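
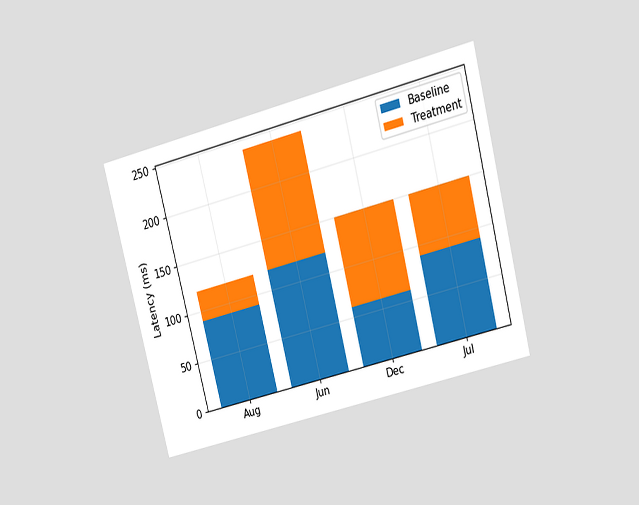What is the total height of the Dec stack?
The chart is tilted about 14° counter-clockwise and viewed at a slight angle. The Dec stack's top reaches 150ms on the y-axis.

150ms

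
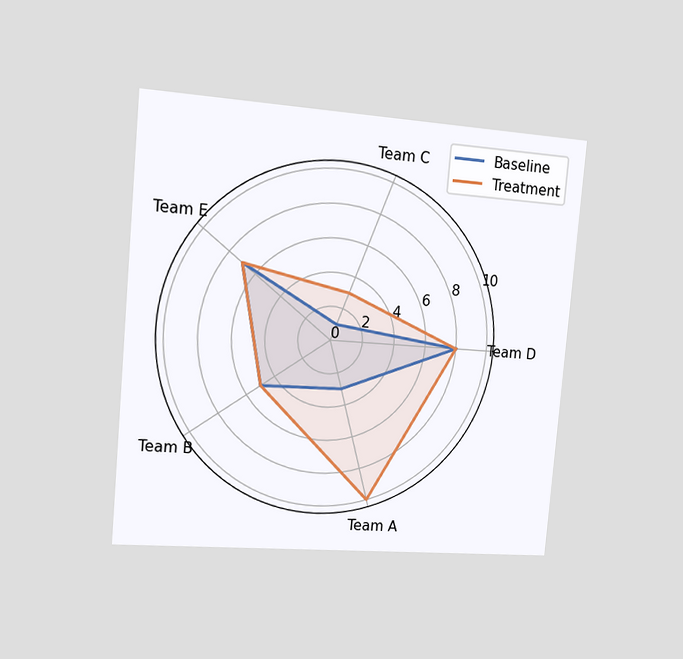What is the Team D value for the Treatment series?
The chart is tilted about 5° clockwise and viewed slightly from the left. On the Team D axis, Treatment reaches 8.

8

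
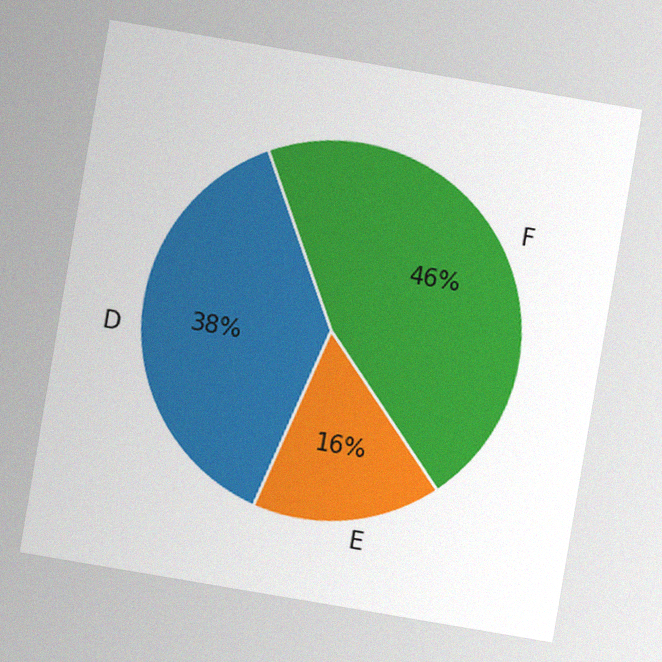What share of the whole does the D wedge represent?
The chart is tilted about 10° clockwise, with some photo noise. The D slice takes up 38% of the pie.

38%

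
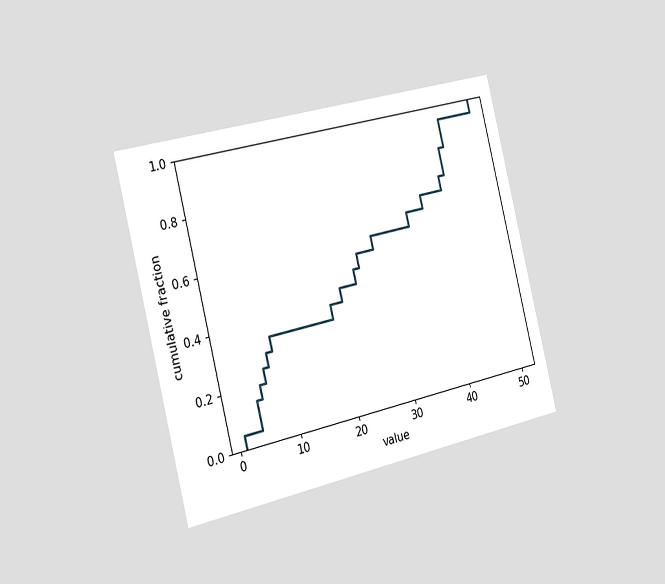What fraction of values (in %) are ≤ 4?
The chart is tilted about 14° counter-clockwise and viewed slightly from the left. At x=4 the ECDF step is at 15%.

15%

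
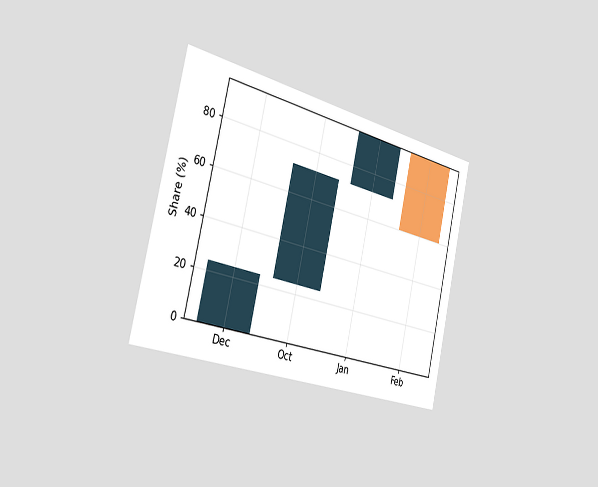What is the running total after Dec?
The chart is tilted about 13° clockwise and viewed slightly from the left. After Dec the running total reaches 24%.

24%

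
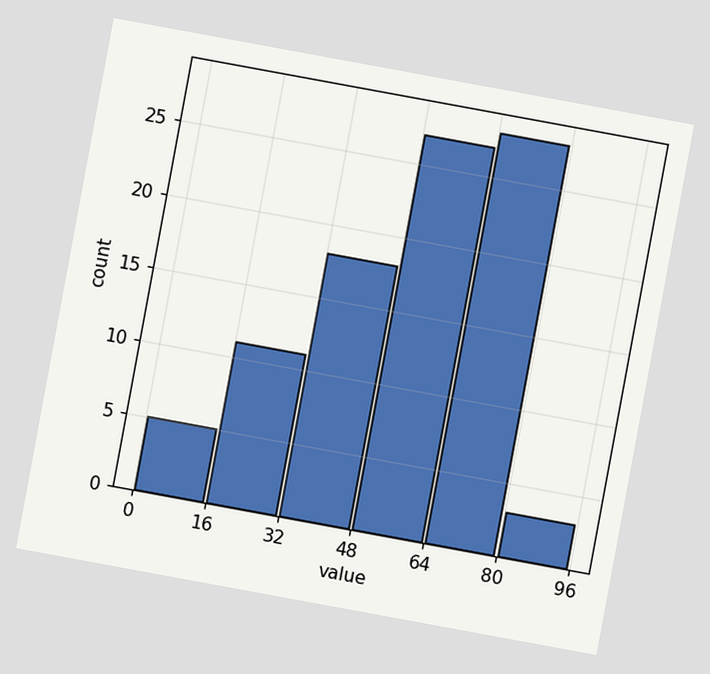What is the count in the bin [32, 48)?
18

The chart is tilted about 10° clockwise. The [32, 48) bin has height 18.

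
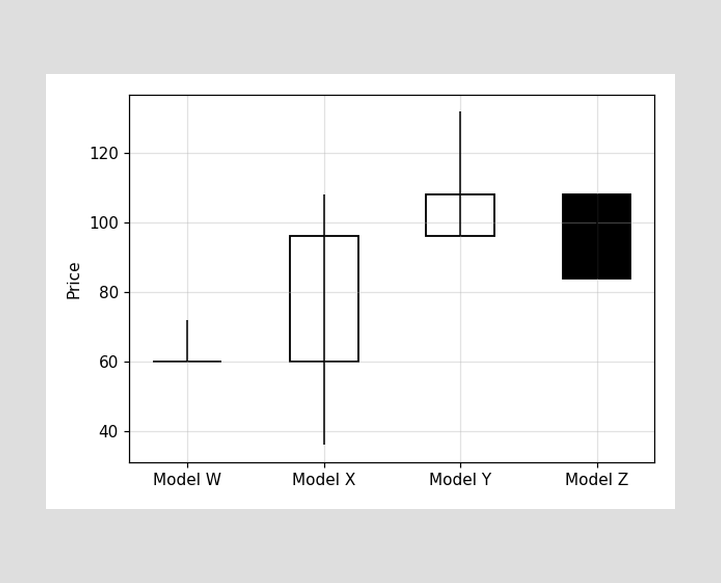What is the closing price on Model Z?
The Model Z candle closes at 84.

84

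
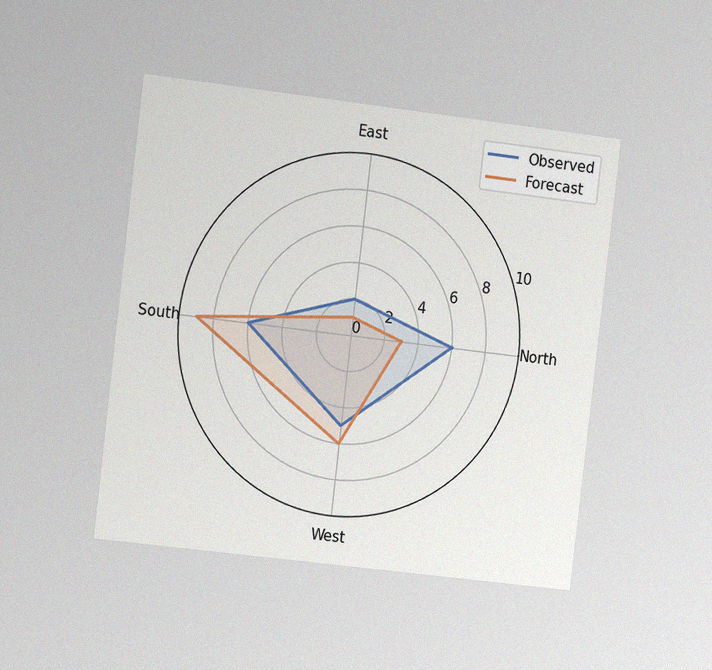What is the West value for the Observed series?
5

The chart is tilted about 7° clockwise and viewed slightly from the left, with some photo noise. On the West axis, Observed reaches 5.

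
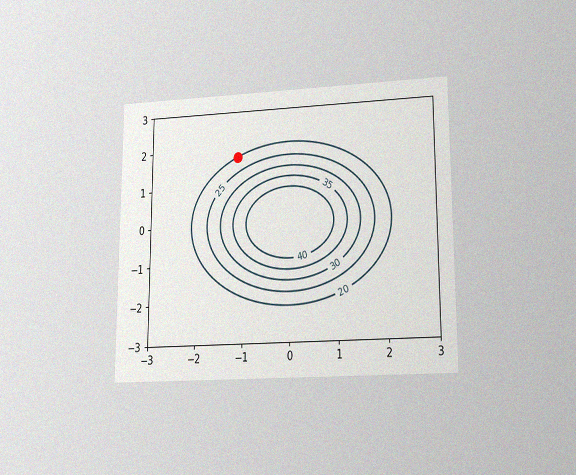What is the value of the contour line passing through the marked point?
20

The chart is viewed at a slight angle, with some photo noise. The marked point sits on the contour labelled 20.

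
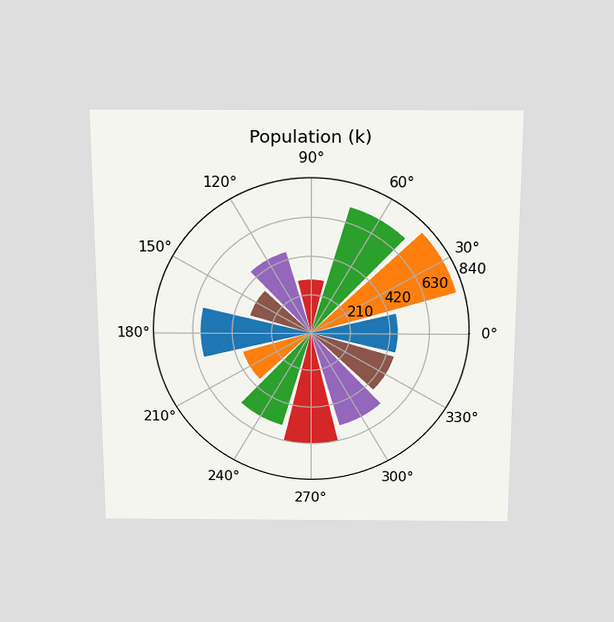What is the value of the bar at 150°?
The chart is viewed slightly from above. The bar at 150° reaches 336k on the radial axis.

336k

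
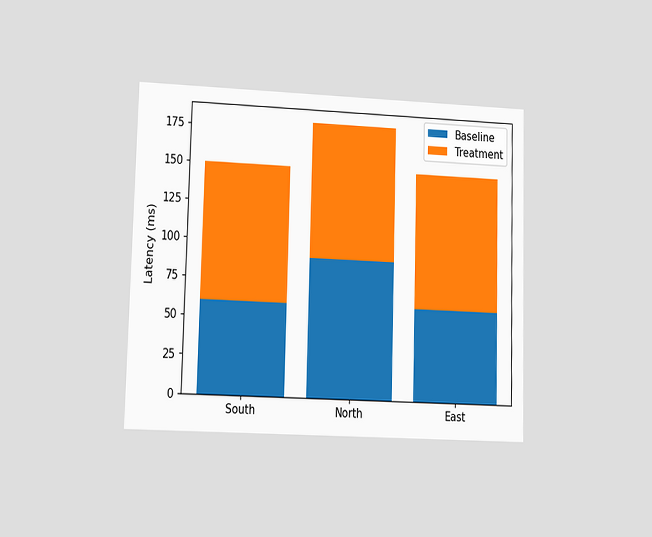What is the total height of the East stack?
150ms

The chart is viewed at a slight angle. The East stack's top reaches 150ms on the y-axis.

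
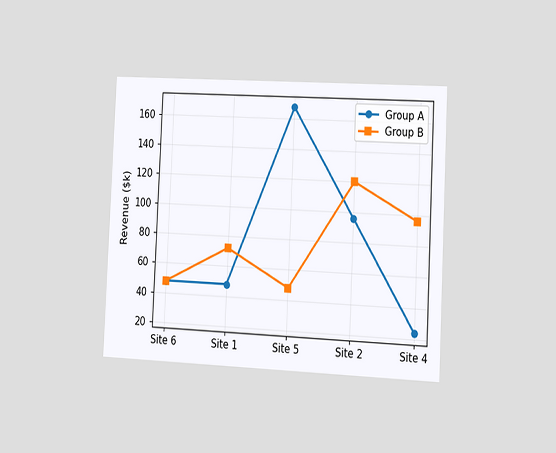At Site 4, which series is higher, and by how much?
The chart is tilted about 3° clockwise and viewed slightly from the right. At Site 4, Group B sits above the other line by $72k.

Group B, by $72k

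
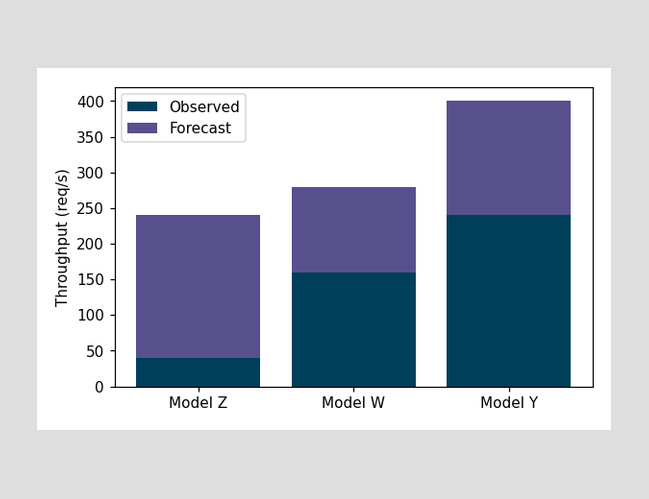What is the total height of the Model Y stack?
400req/s

The Model Y stack's top reaches 400req/s on the y-axis.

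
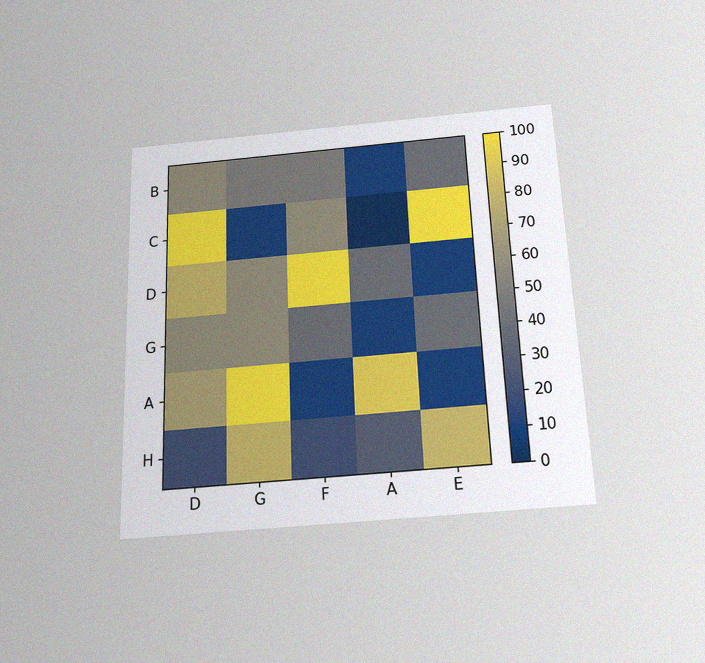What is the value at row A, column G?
100

The chart is tilted about 2° counter-clockwise and viewed slightly from below, with some photo noise. Matching cell (A, G) against the colorbar gives 100.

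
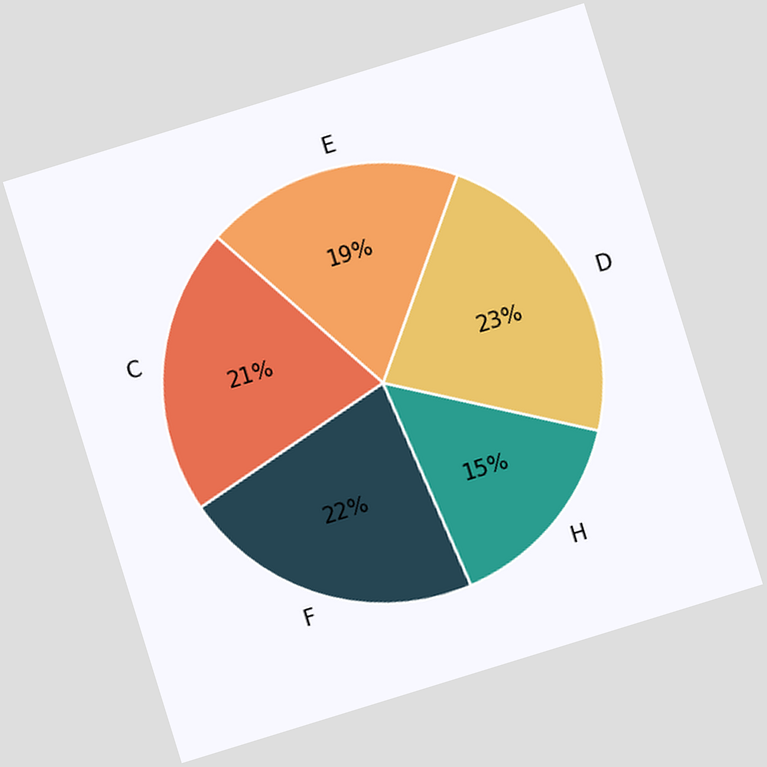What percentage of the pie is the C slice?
The chart is tilted about 17° counter-clockwise. The C slice takes up 21% of the pie.

21%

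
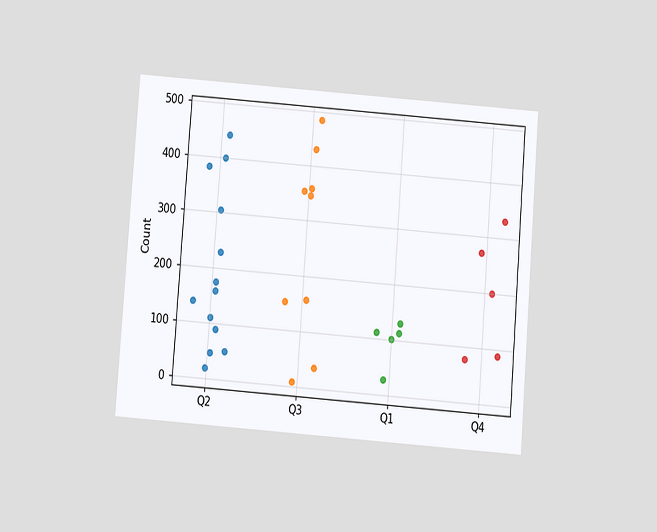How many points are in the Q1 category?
5

The chart is tilted about 4° clockwise and viewed slightly from below. Counting the markers in the Q1 column gives 5.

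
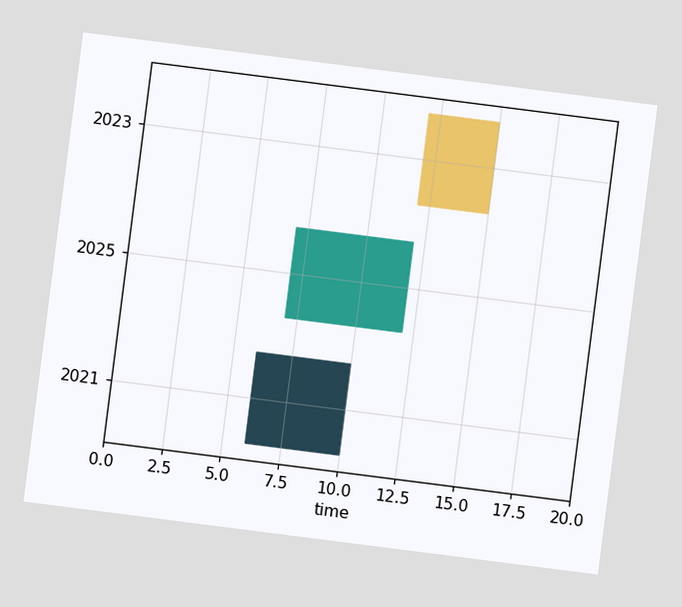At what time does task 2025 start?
The chart is tilted about 7° clockwise. The 2025 bar begins at t=7.

7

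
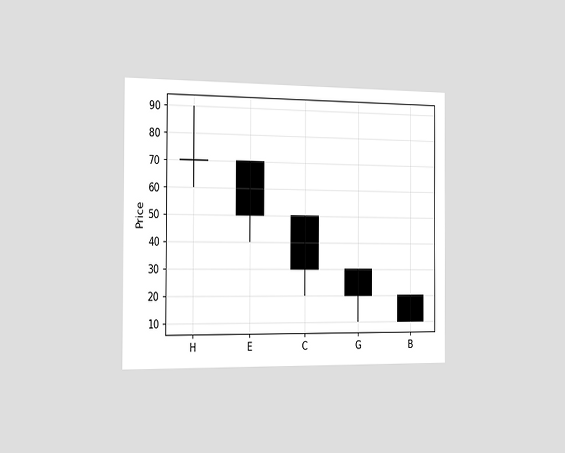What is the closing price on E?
50

The chart is viewed slightly from the left. The E candle closes at 50.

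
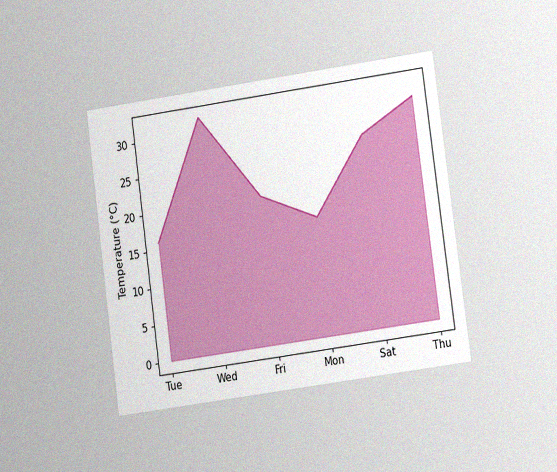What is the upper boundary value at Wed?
32°C

The chart is tilted about 8° counter-clockwise and viewed at a slight angle, with some photo noise. At Wed the upper boundary is at 32°C.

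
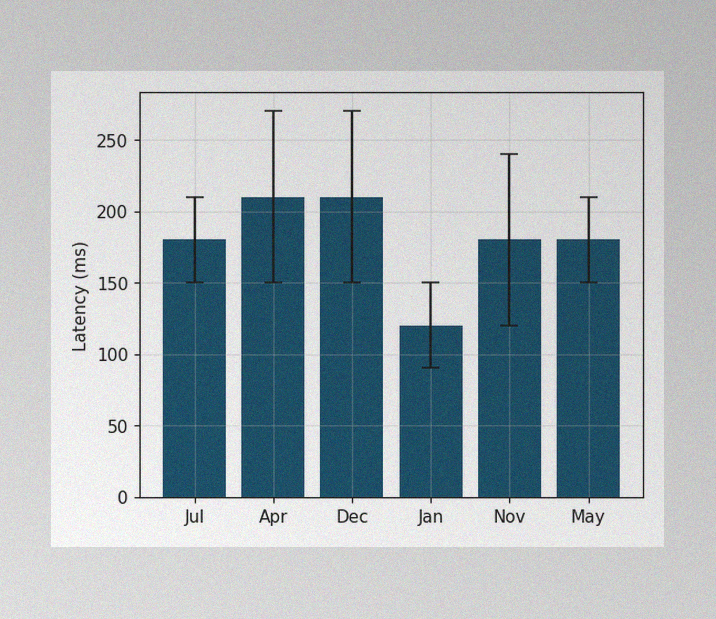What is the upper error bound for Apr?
270ms

The image has some photo noise and uneven lighting. The Apr bar's upper whisker reaches 270ms.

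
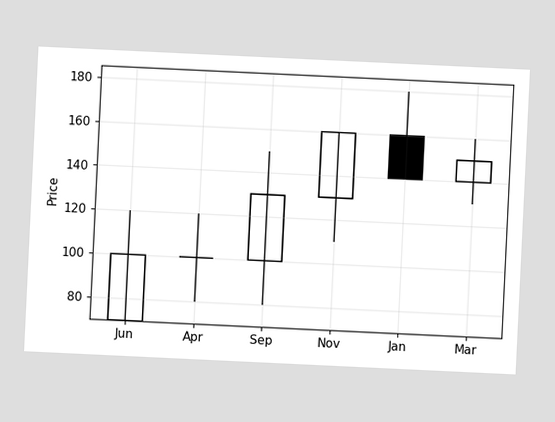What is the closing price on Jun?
The chart is tilted about 3° clockwise. The Jun candle closes at 100.

100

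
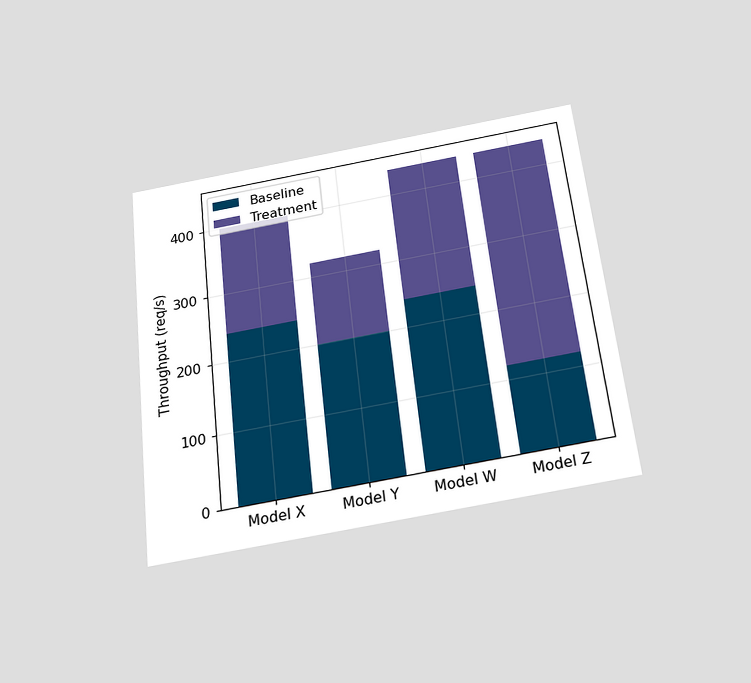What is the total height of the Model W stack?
The chart is tilted about 6° counter-clockwise and viewed slightly from below. The Model W stack's top reaches 440req/s on the y-axis.

440req/s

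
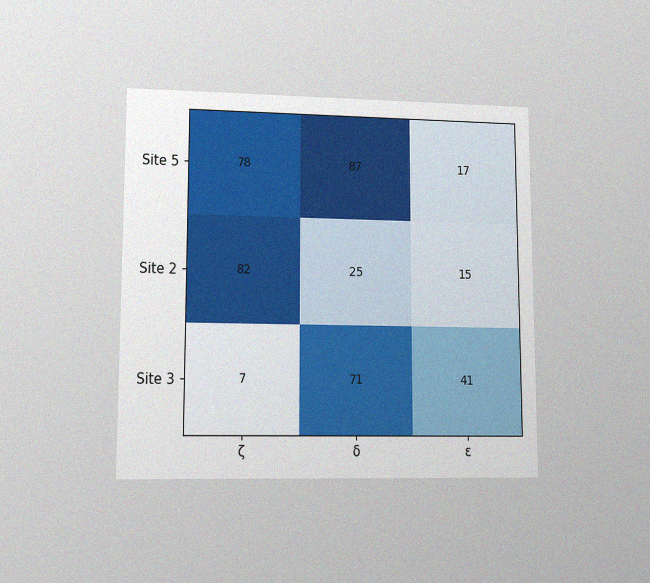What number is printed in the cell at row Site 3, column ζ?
7

The chart is viewed at a slight angle, with some photo noise. The (Site 3, ζ) cell reads 7.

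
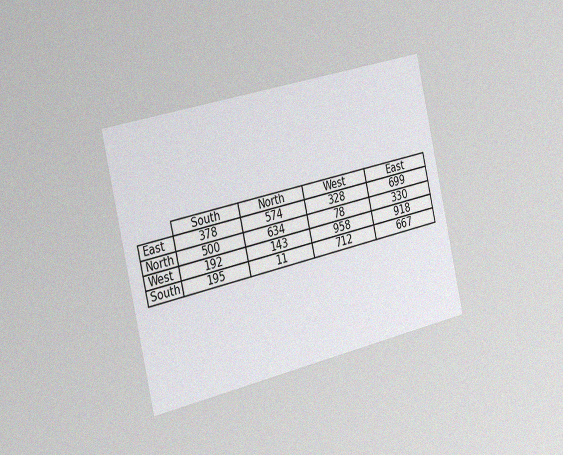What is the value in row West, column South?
The chart is tilted about 13° counter-clockwise and viewed slightly from the left, with some photo noise. The (West, South) cell reads 192.

192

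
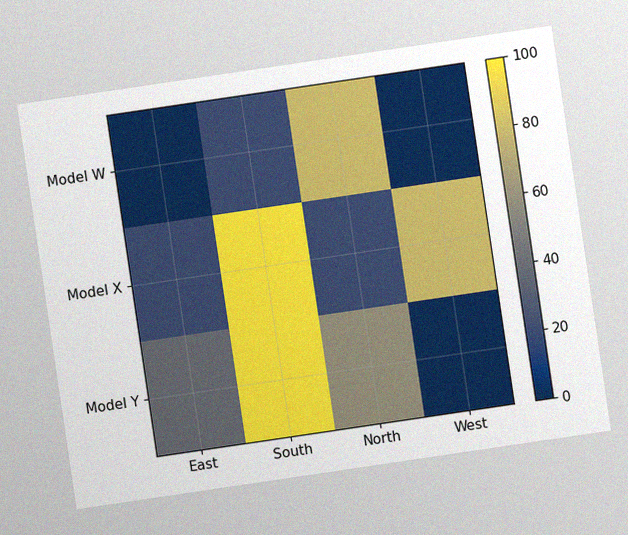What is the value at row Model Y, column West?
0

The chart is tilted about 8° counter-clockwise, with some photo noise. Matching cell (Model Y, West) against the colorbar gives 0.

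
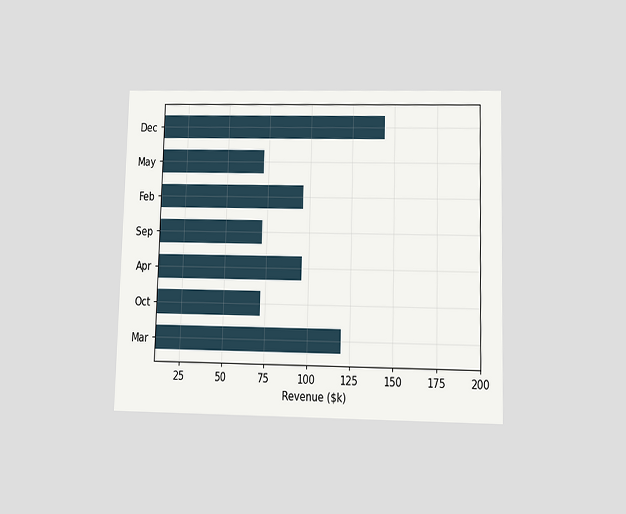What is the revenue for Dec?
$144k

The chart is viewed slightly from below. Reading along the chart's x-axis, the Dec bar reaches $144k.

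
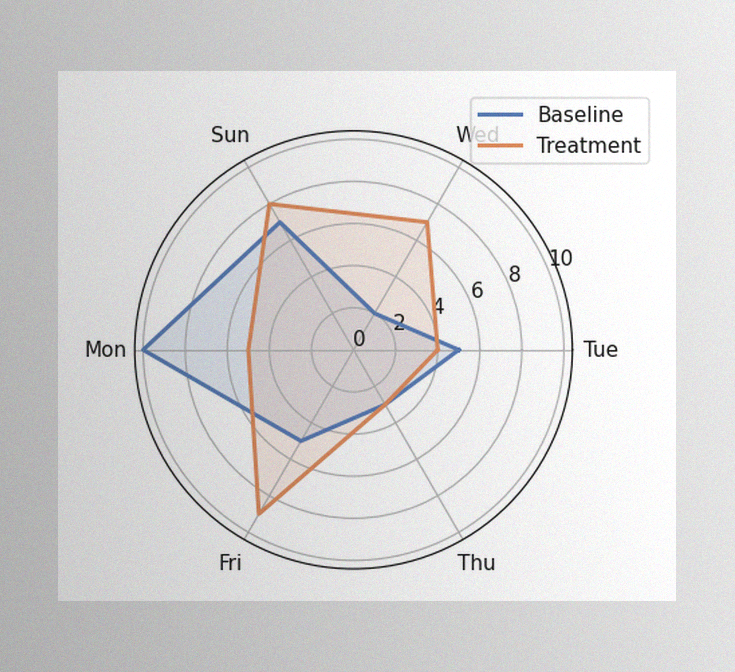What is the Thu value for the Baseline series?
3

The image has some photo noise and uneven lighting. On the Thu axis, Baseline reaches 3.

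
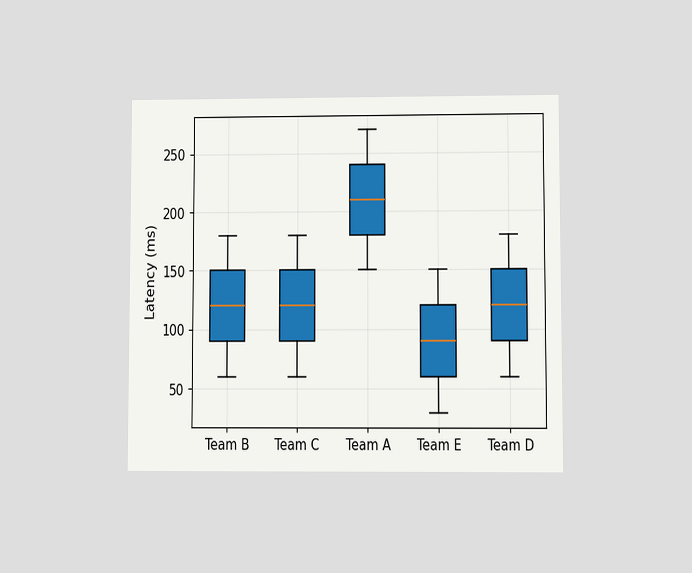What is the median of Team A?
210ms

The chart is viewed at a slight angle. The median line in the Team A box sits at 210ms.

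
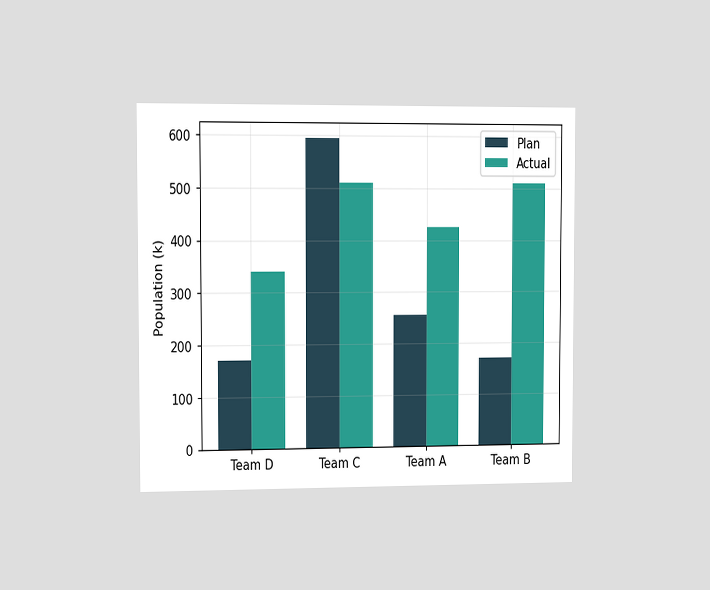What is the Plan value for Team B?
The chart is viewed slightly from the left. The Plan bar at Team B reaches 170k on the y-axis.

170k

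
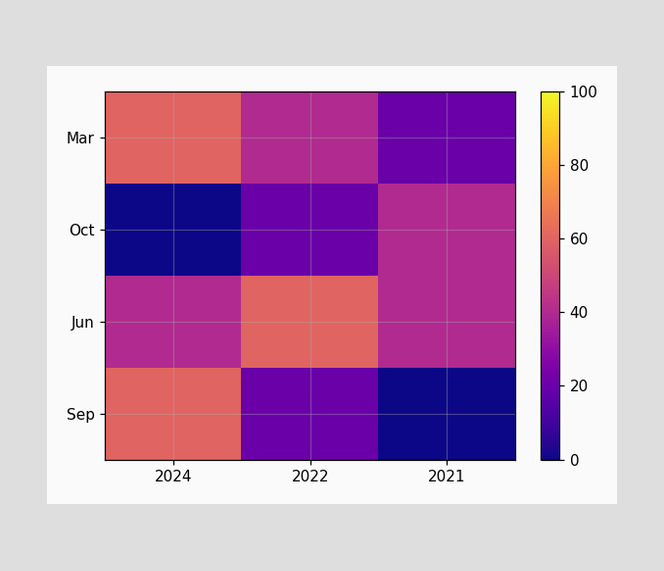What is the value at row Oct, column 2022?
20

Matching cell (Oct, 2022) against the colorbar gives 20.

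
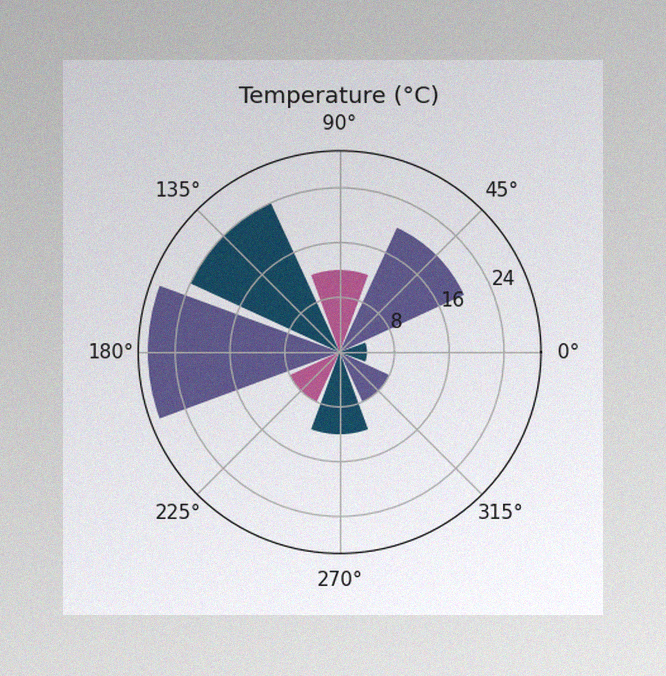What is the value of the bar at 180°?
28°C

The image has some photo noise and uneven lighting. The bar at 180° reaches 28°C on the radial axis.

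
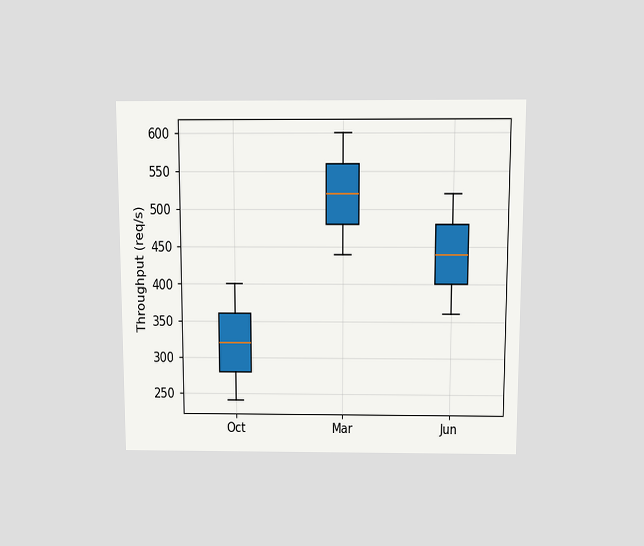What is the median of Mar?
The chart is viewed slightly from above. The median line in the Mar box sits at 520req/s.

520req/s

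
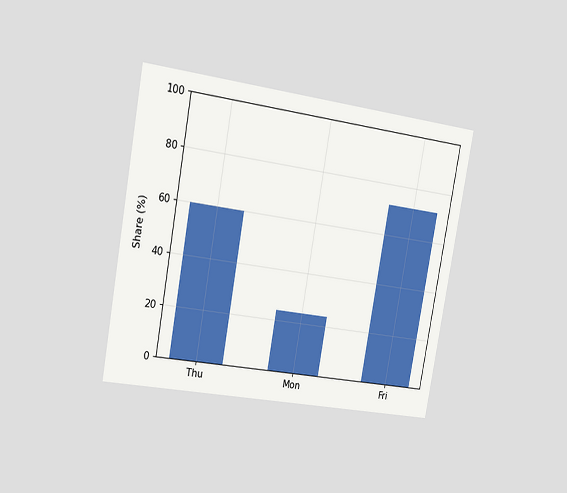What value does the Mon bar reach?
The chart is tilted about 10° clockwise and viewed slightly from the left. Reading along the chart's y-axis, the Mon bar reaches 24%.

24%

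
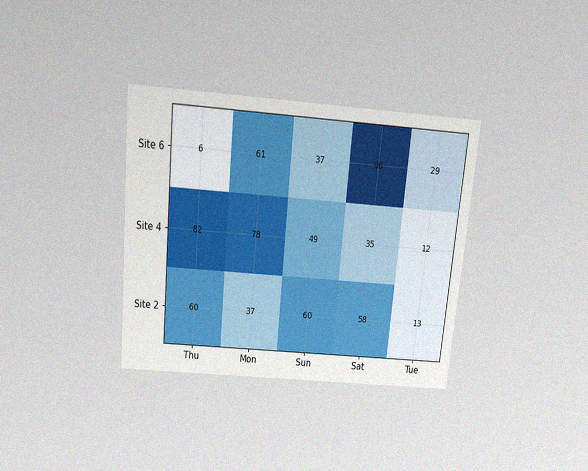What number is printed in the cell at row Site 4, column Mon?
78

The chart is tilted about 5° clockwise and viewed slightly from above, with some photo noise. The (Site 4, Mon) cell reads 78.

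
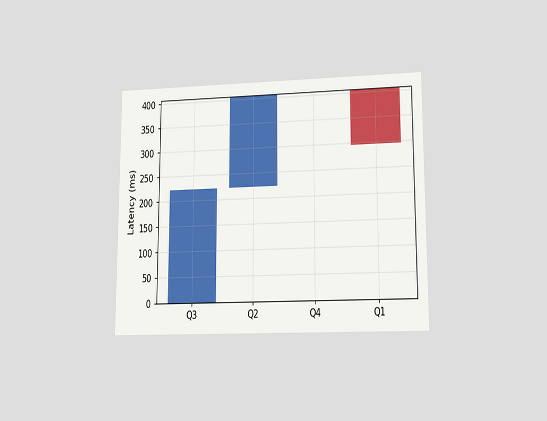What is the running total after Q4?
407ms

The chart is viewed at a slight angle. After Q4 the running total reaches 407ms.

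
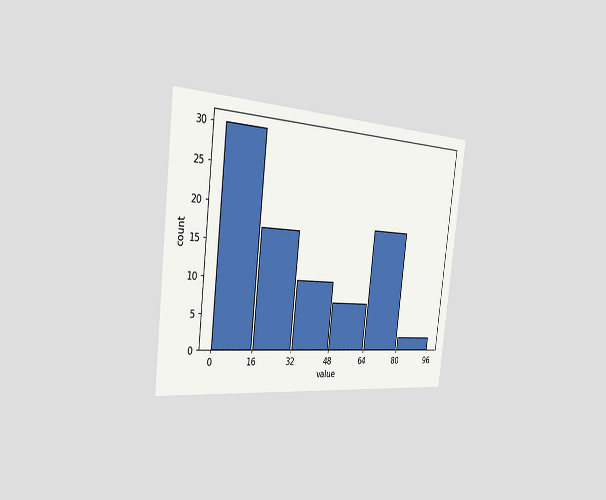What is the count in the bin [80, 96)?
The chart is tilted about 7° clockwise and viewed slightly from the left. The [80, 96) bin has height 2.

2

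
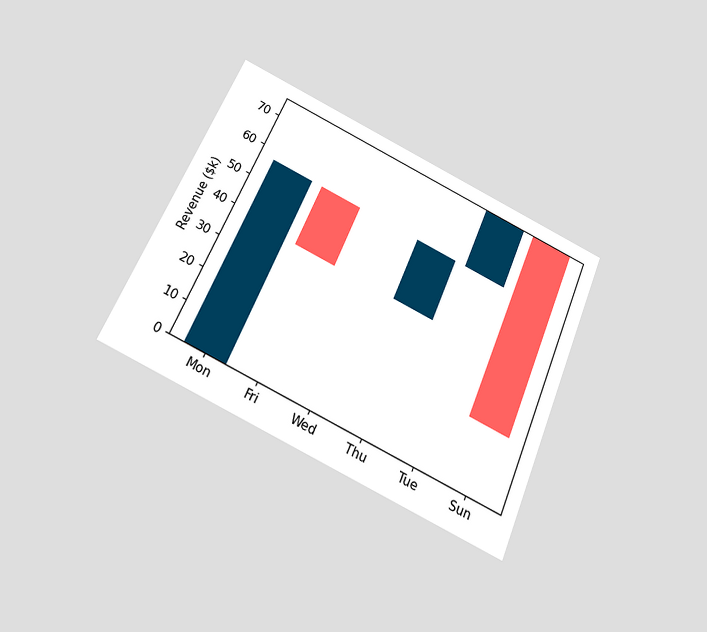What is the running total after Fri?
The chart is tilted about 24° clockwise and viewed slightly from below. After Fri the running total reaches $38k.

$38k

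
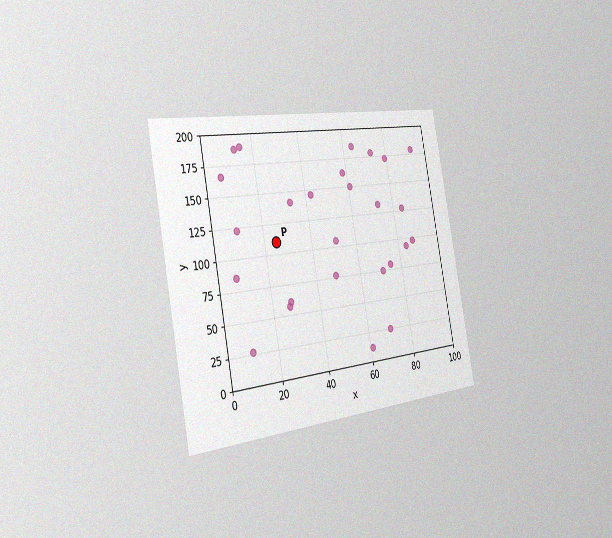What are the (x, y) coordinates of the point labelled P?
(25, 110)

The chart is tilted about 11° counter-clockwise and viewed slightly from the left, with some photo noise. Following the gridlines from P to each axis, P sits at (25, 110).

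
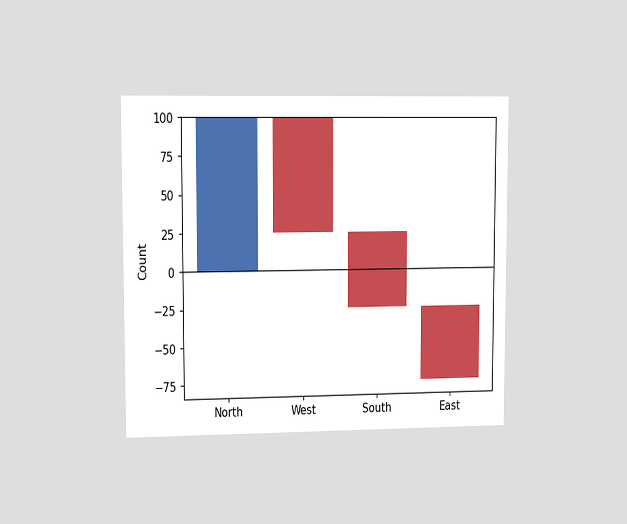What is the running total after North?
The chart is viewed at a slight angle. After North the running total reaches 100.

100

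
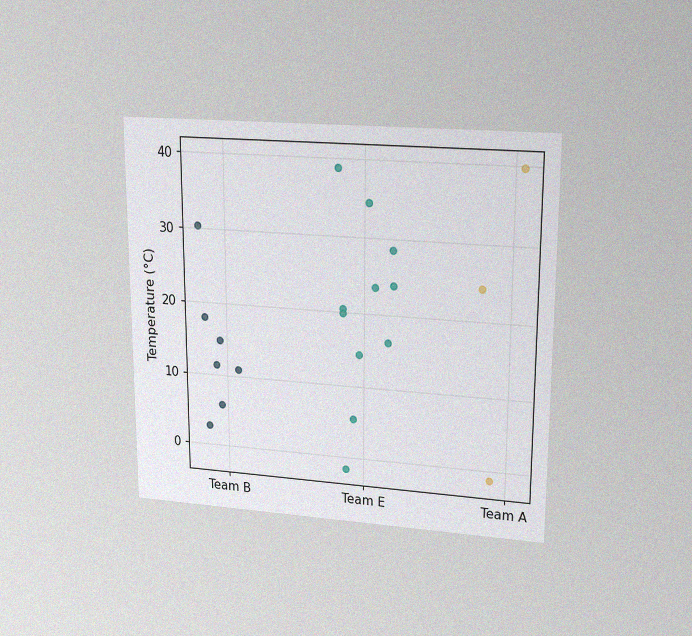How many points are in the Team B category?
7

The chart is viewed at a slight angle, with some photo noise. Counting the markers in the Team B column gives 7.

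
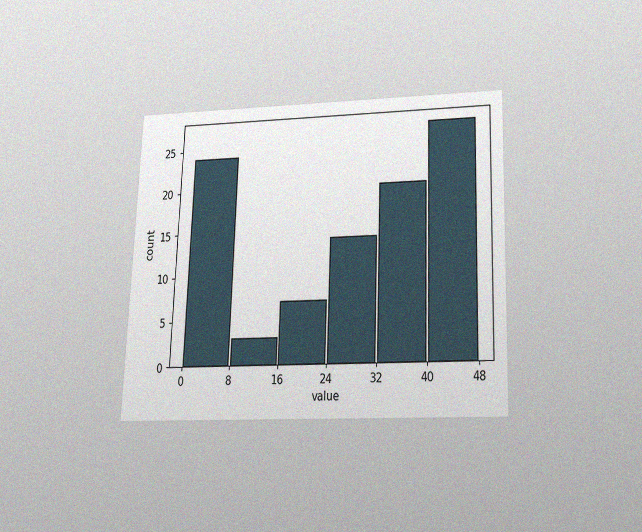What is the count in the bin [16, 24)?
The chart is tilted about 2° clockwise and viewed slightly from below, with some photo noise. The [16, 24) bin has height 7.

7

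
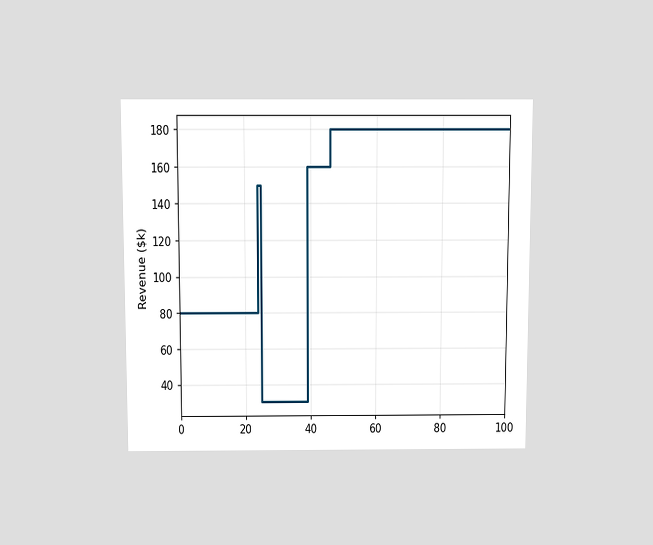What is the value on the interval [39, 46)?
$160k

The chart is viewed slightly from above. On [39, 46) the step sits at $160k.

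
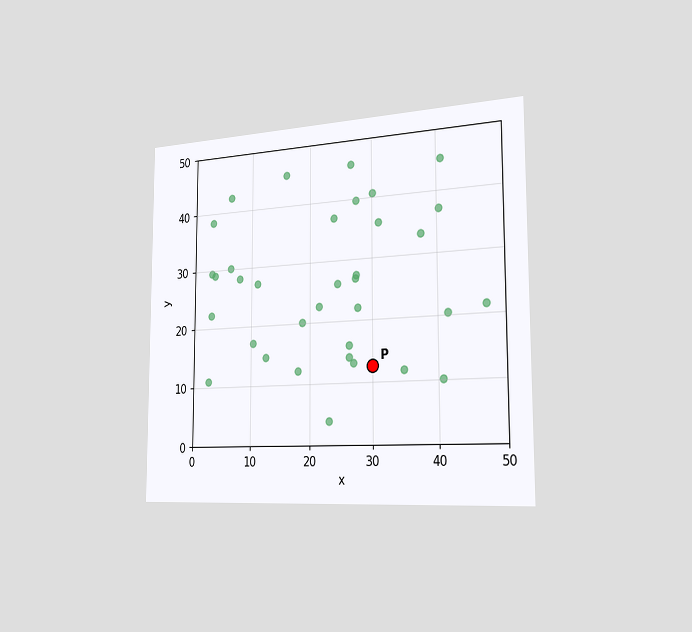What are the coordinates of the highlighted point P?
(30, 12.5)

The chart is viewed slightly from the right. Following the gridlines from P to each axis, P sits at (30, 12.5).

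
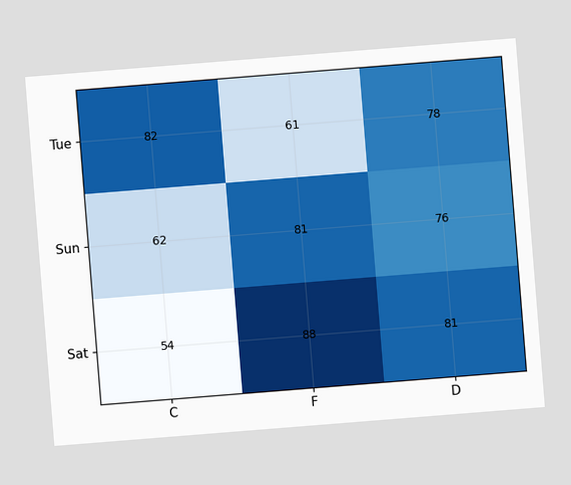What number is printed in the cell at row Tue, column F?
61

The chart is tilted about 5° counter-clockwise. The (Tue, F) cell reads 61.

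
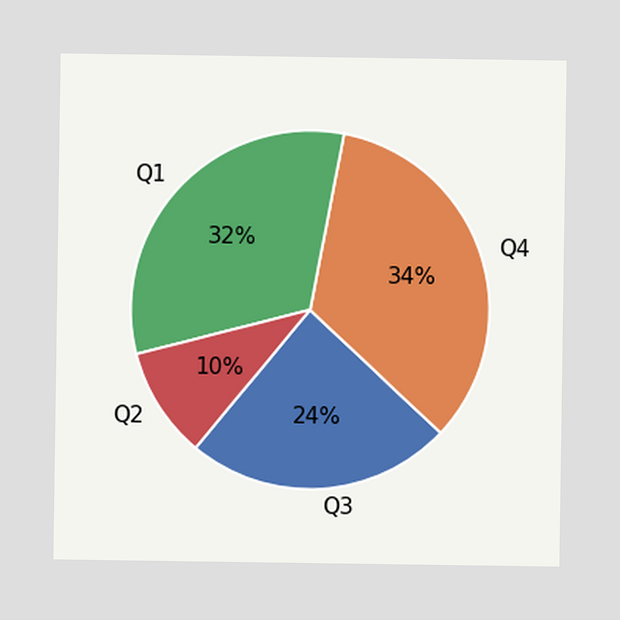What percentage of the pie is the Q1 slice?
The Q1 slice takes up 32% of the pie.

32%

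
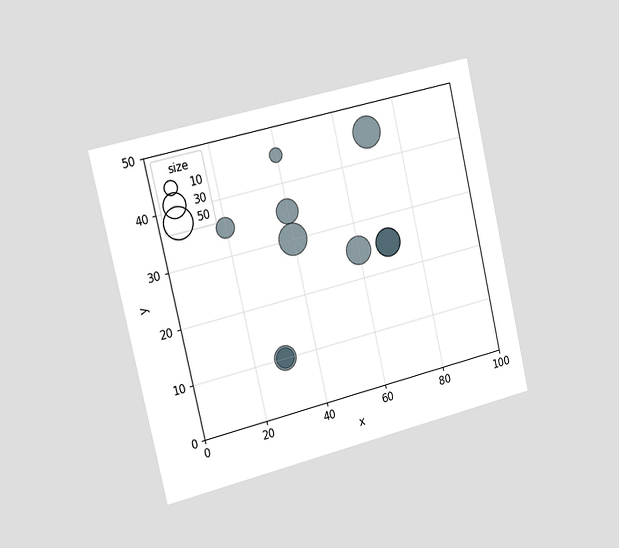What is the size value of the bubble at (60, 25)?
The chart is tilted about 13° counter-clockwise and viewed slightly from the left. Matching the bubble at (60, 25) against the size legend gives 40.

40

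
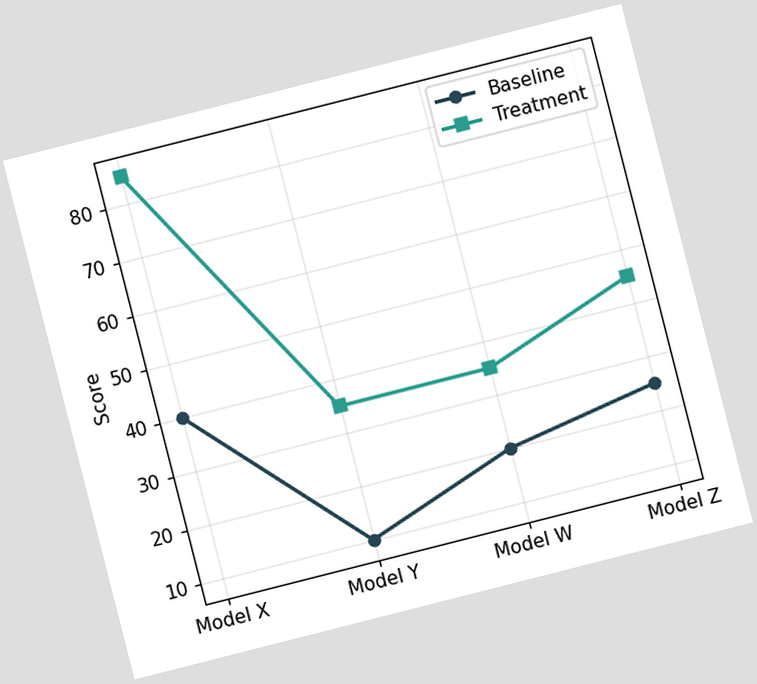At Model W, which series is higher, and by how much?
The chart is tilted about 14° counter-clockwise. At Model W, Treatment sits above the other line by 15.

Treatment, by 15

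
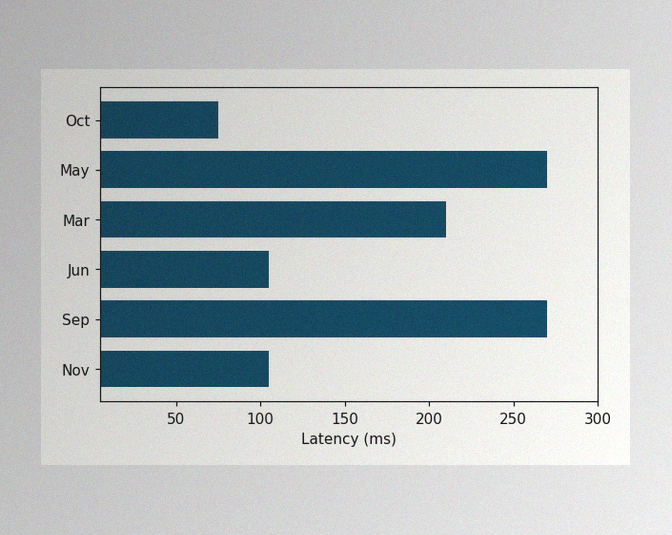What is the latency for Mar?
210ms

The image has some photo noise and uneven lighting. Reading along the chart's x-axis, the Mar bar reaches 210ms.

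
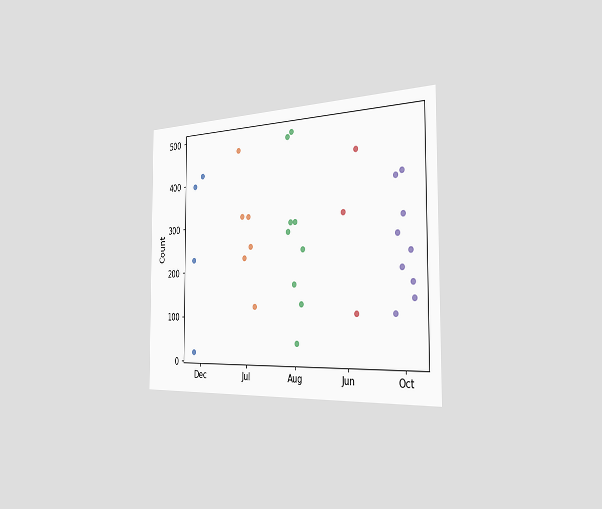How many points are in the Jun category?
3

The chart is viewed slightly from the right. Counting the markers in the Jun column gives 3.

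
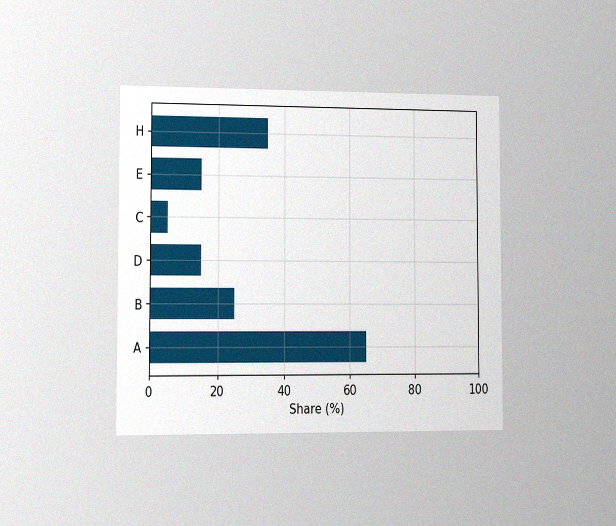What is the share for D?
The chart is viewed slightly from the left, with some photo noise. Reading along the chart's x-axis, the D bar reaches 15%.

15%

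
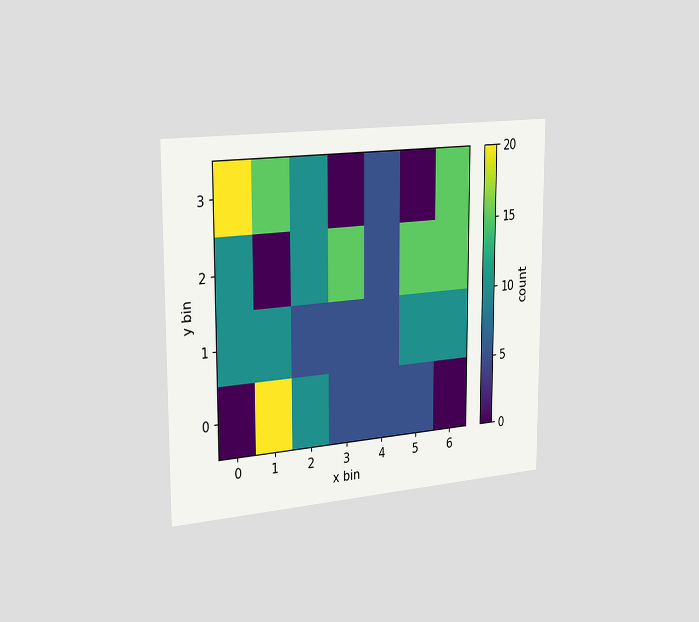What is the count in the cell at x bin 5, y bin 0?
5

The chart is viewed slightly from the left. Matching the cell (5, 0) against the colorbar gives 5.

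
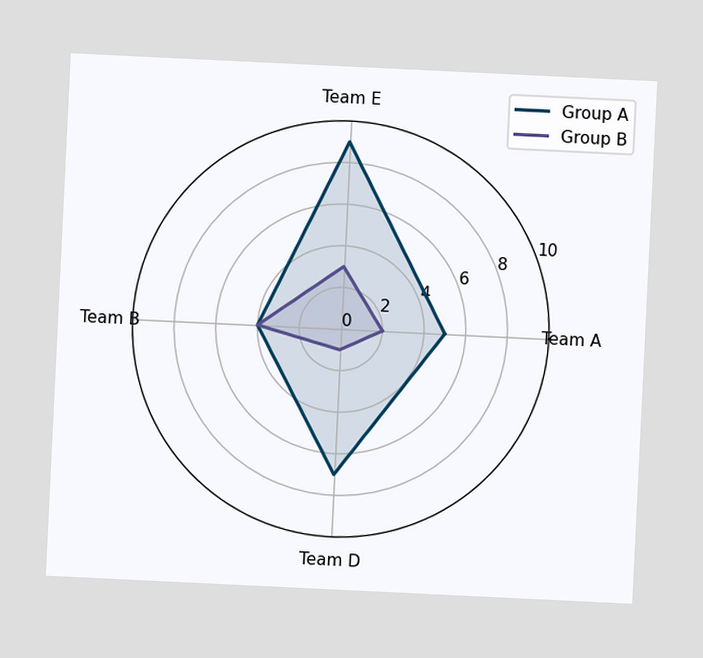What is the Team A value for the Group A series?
5

The chart is tilted about 3° clockwise. On the Team A axis, Group A reaches 5.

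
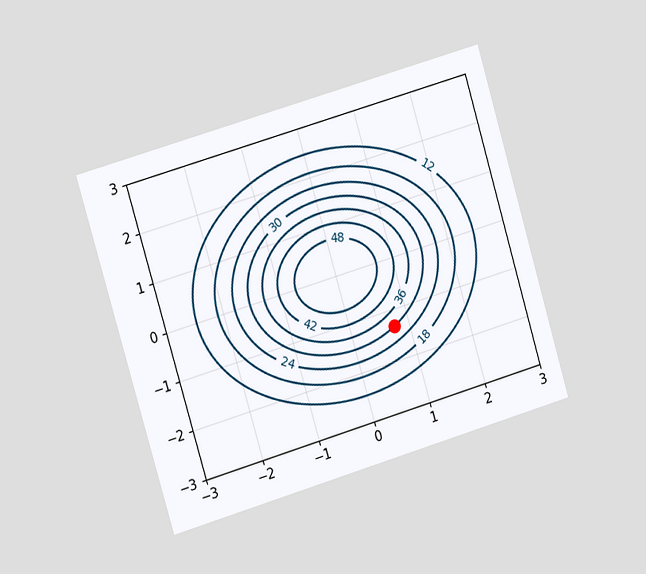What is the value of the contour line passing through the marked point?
The chart is tilted about 17° counter-clockwise and viewed at a slight angle. The marked point sits on the contour labelled 30.

30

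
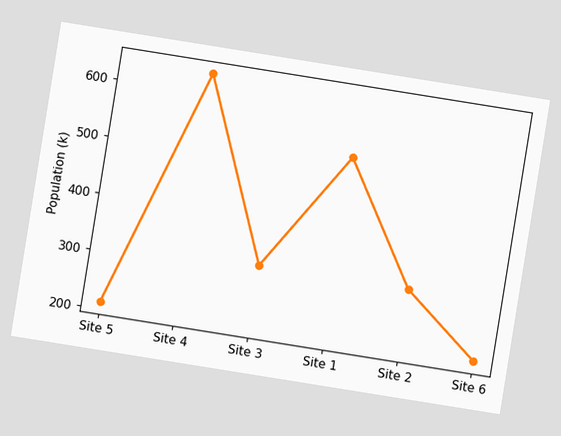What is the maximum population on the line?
The chart is tilted about 9° clockwise. The highest point is at Site 4, and reading across to the y-axis gives 636k.

636k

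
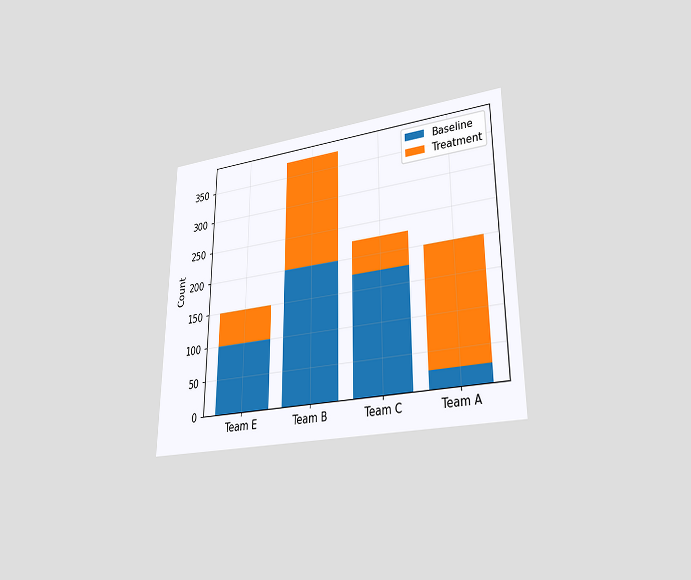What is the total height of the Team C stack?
The chart is viewed at a slight angle. The Team C stack's top reaches 225 on the y-axis.

225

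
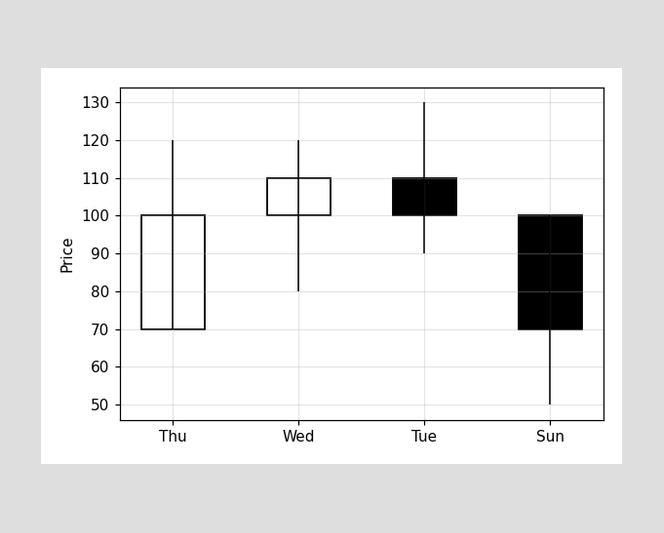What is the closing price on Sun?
70

The Sun candle closes at 70.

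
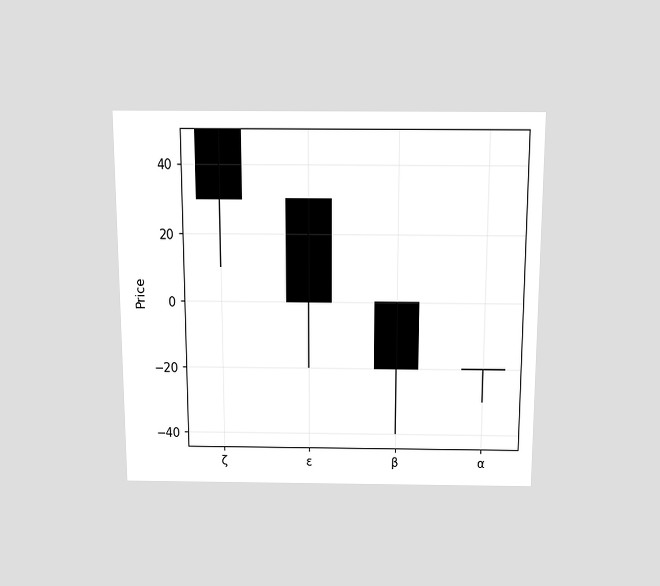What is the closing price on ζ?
The chart is viewed slightly from above. The ζ candle closes at 30.

30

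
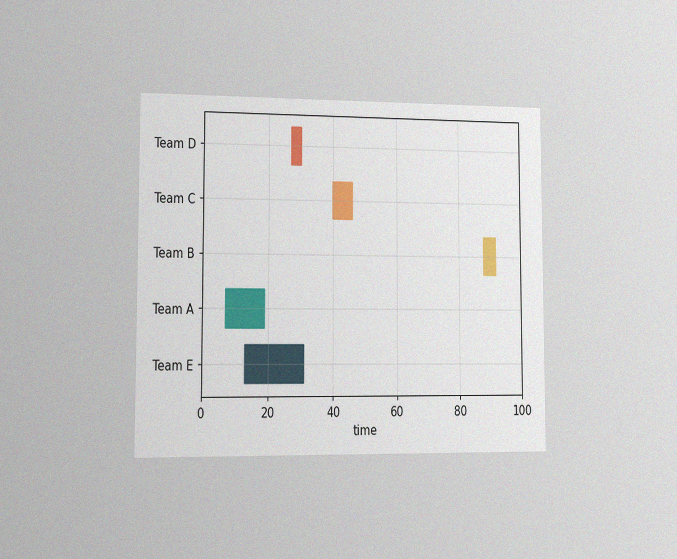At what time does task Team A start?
7

The chart is viewed slightly from the left, with some photo noise. The Team A bar begins at t=7.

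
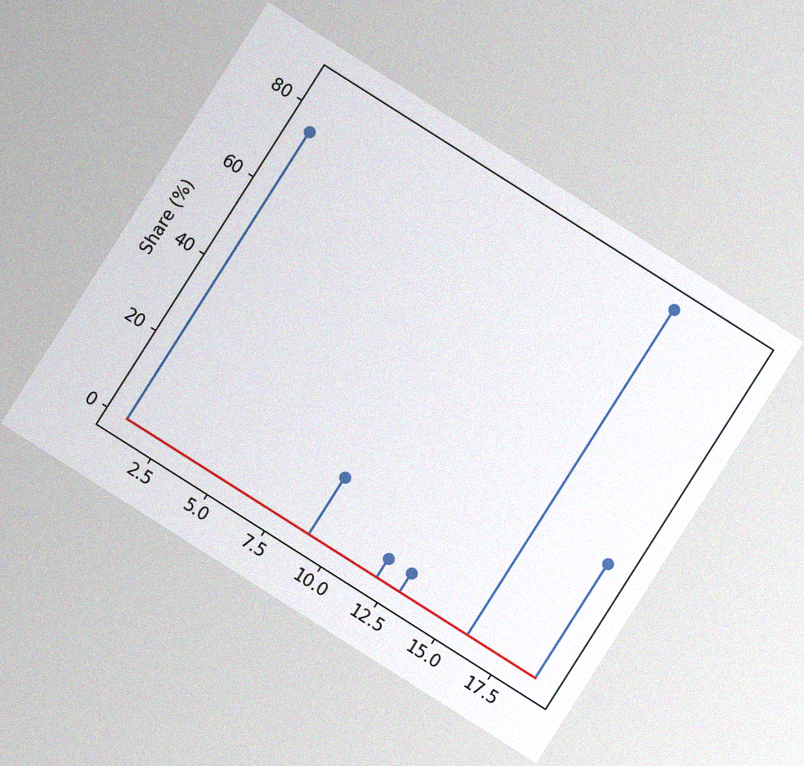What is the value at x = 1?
The chart is tilted about 32° clockwise, with some photo noise. The stem at x=1 reaches 75%.

75%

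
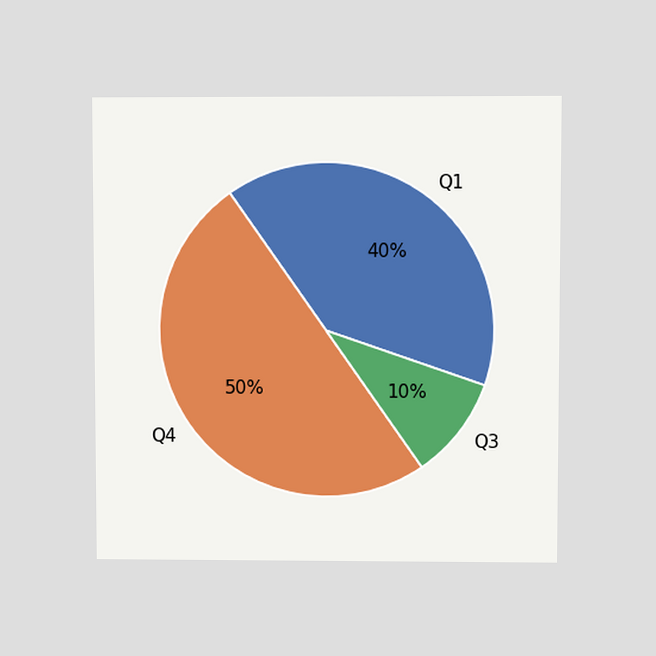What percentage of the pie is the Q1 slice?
The chart is viewed at a slight angle. The Q1 slice takes up 40% of the pie.

40%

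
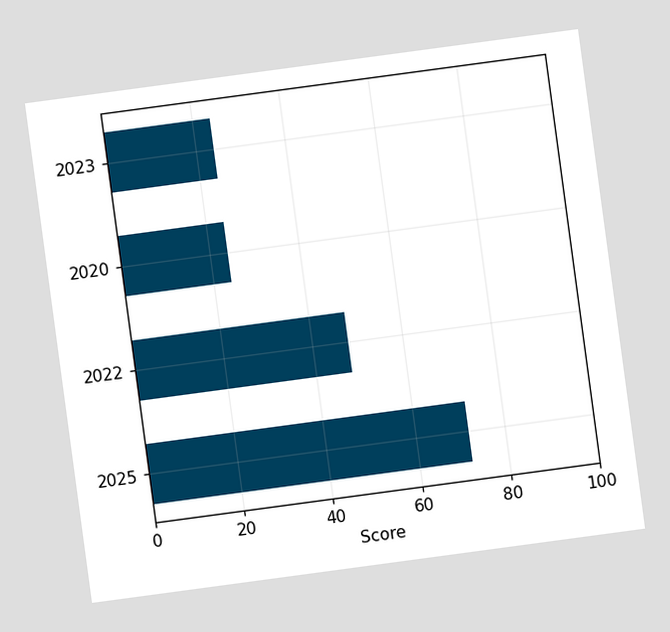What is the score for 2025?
72

The chart is tilted about 8° counter-clockwise. Reading along the chart's x-axis, the 2025 bar reaches 72.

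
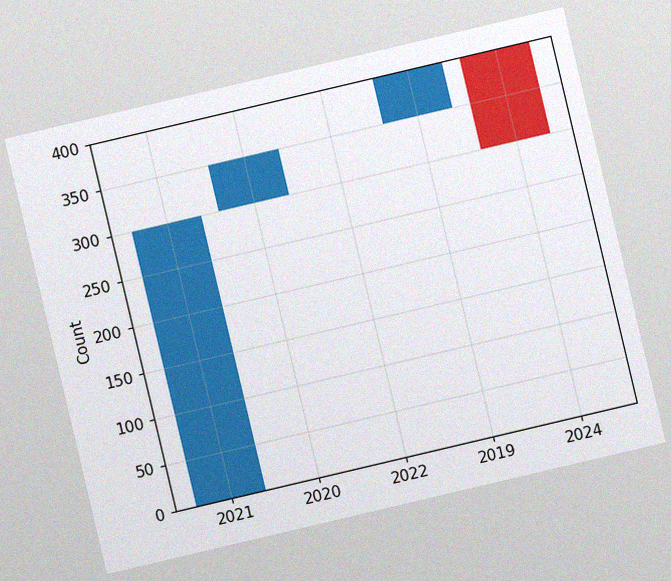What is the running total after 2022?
The chart is tilted about 13° counter-clockwise, with some photo noise. After 2022 the running total reaches 350.

350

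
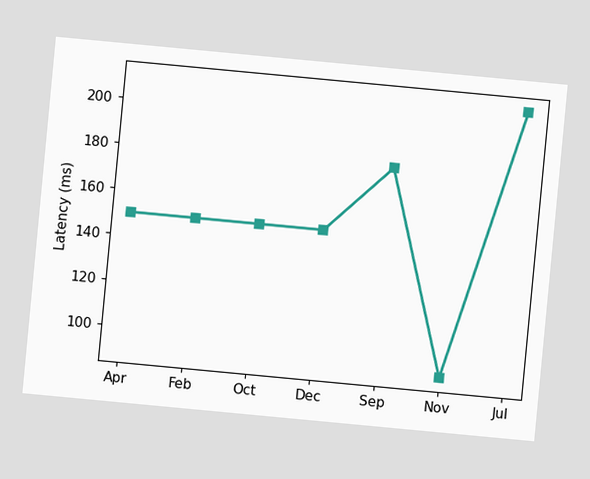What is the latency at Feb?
150ms

The chart is tilted about 5° clockwise. At Feb, the line is at 150ms.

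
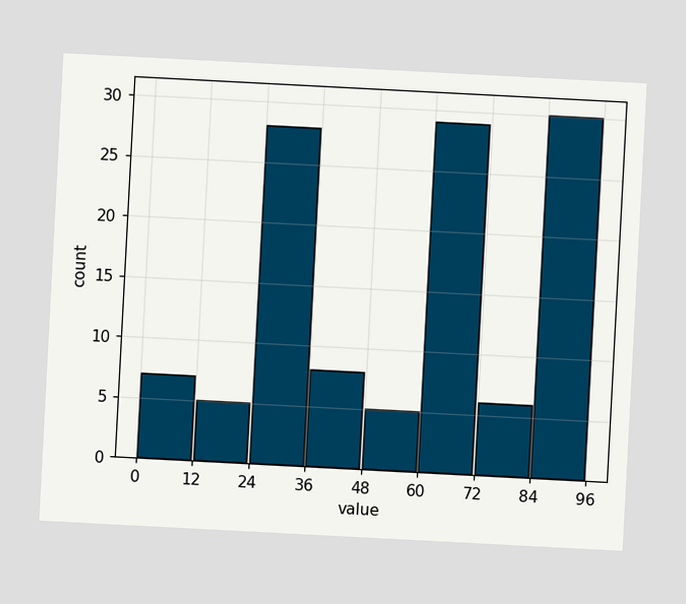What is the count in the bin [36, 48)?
8

The chart is tilted about 3° clockwise. The [36, 48) bin has height 8.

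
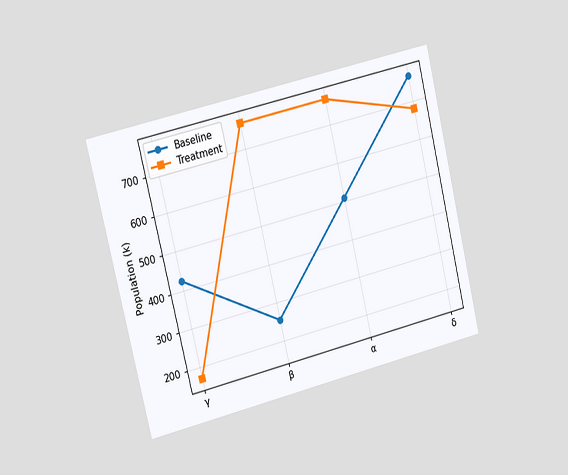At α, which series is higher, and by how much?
Treatment, by 255k

The chart is tilted about 14° counter-clockwise and viewed slightly from the left. At α, Treatment sits above the other line by 255k.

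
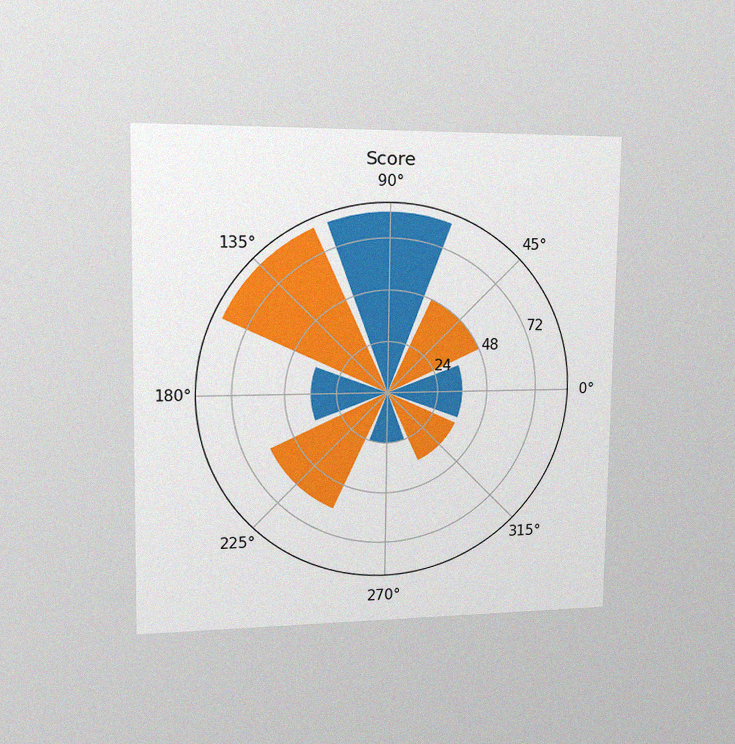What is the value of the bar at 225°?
60

The chart is viewed slightly from the left, with some photo noise. The bar at 225° reaches 60 on the radial axis.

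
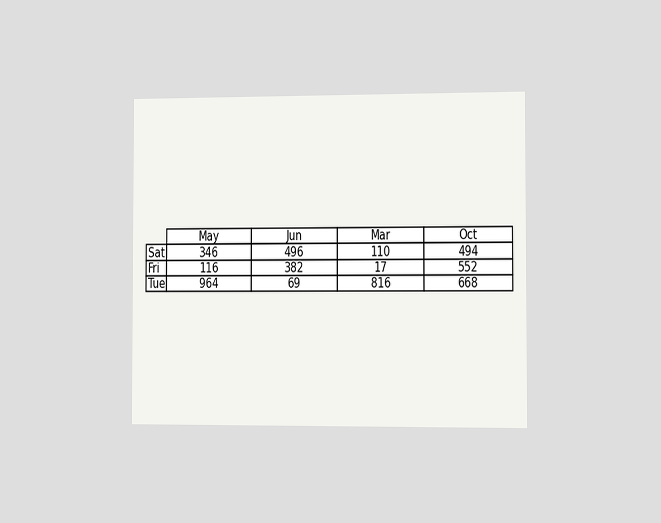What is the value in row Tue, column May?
The chart is viewed slightly from the right. The (Tue, May) cell reads 964.

964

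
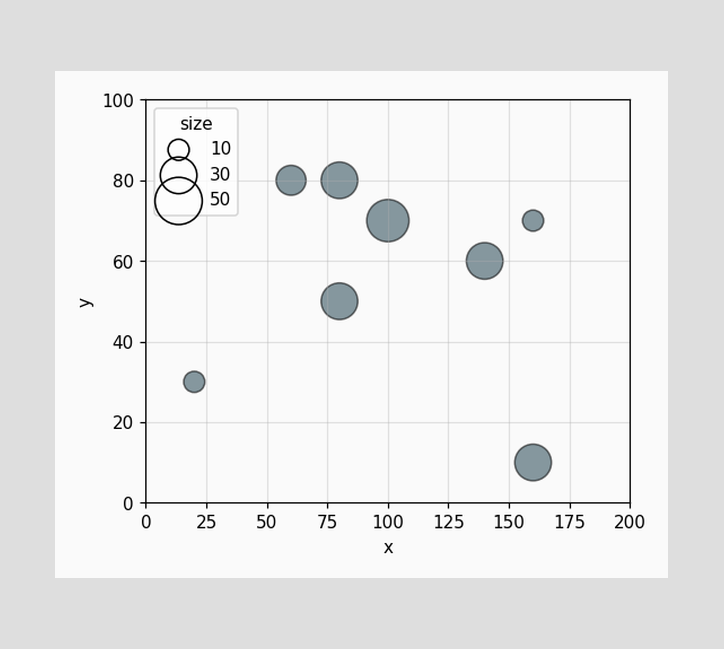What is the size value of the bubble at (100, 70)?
Matching the bubble at (100, 70) against the size legend gives 40.

40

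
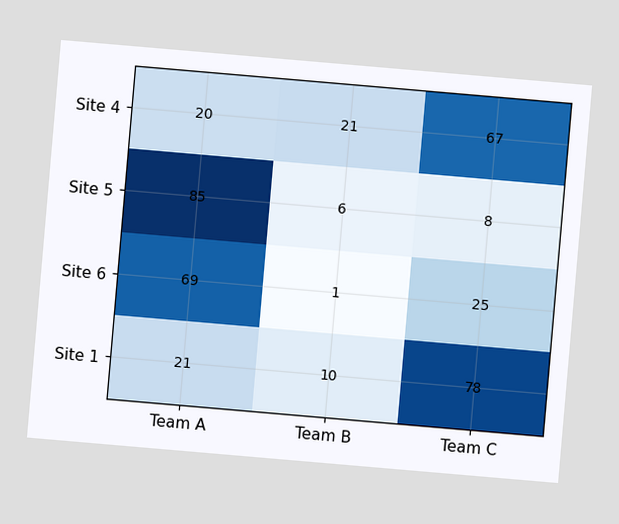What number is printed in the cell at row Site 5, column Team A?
85

The chart is tilted about 5° clockwise. The (Site 5, Team A) cell reads 85.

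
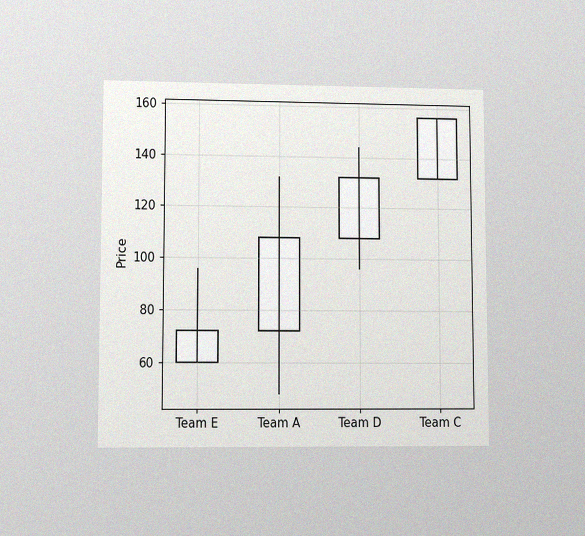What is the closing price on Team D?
132

The chart is viewed at a slight angle, with some photo noise. The Team D candle closes at 132.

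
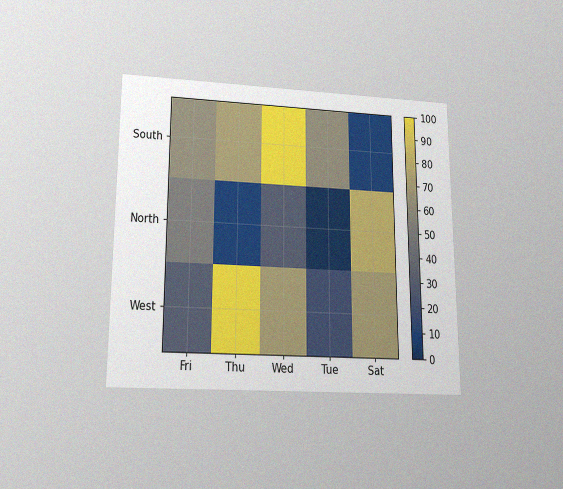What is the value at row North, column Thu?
The chart is viewed slightly from below, with some photo noise. Matching cell (North, Thu) against the colorbar gives 10.

10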